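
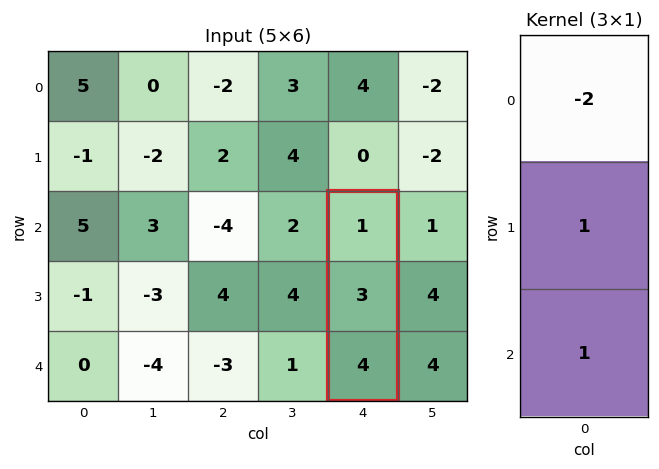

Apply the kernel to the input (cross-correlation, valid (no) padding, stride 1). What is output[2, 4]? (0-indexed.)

5

The receptive field on the input at this output position is [1 / 3 / 4]. Elementwise product with the kernel and sum: 1·-2 + 3·1 + 4·1.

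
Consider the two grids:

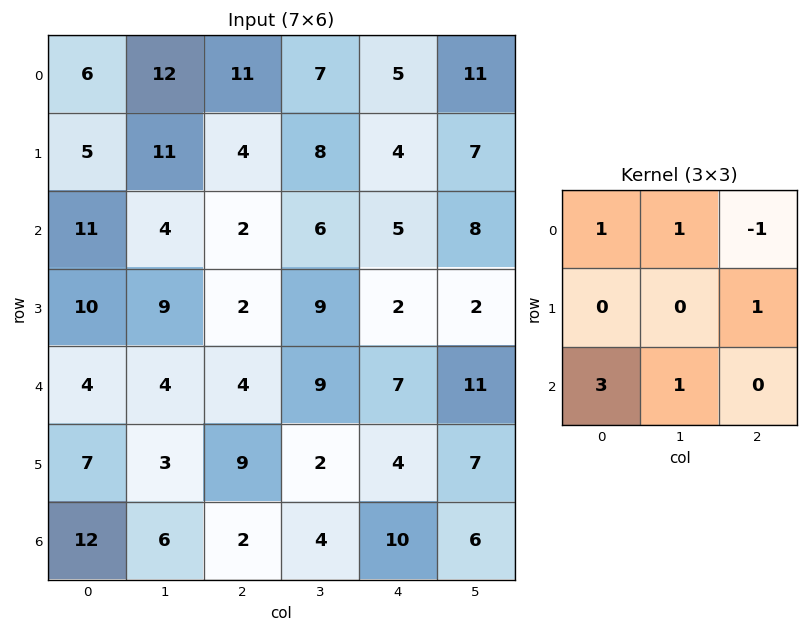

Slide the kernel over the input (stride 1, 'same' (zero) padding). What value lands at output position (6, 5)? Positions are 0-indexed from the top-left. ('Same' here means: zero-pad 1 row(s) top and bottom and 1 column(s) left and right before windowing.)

The receptive field on the zero-padded input at this output position is [4 7 0 / 10 6 0 / 0 0 0]. Elementwise product with the kernel and sum: 4·1 + 7·1 + 0·-1 + 0·1 + 0·3 + 0·1.

11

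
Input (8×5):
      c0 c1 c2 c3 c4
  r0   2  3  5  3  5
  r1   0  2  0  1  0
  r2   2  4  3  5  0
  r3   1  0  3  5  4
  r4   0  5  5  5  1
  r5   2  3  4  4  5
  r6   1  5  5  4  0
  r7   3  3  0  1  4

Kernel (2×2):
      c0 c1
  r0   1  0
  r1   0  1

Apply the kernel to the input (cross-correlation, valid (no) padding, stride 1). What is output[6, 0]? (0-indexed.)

The receptive field on the input at this output position is [1 5 / 3 3]. Elementwise product with the kernel and sum: 1·1 + 3·1.

4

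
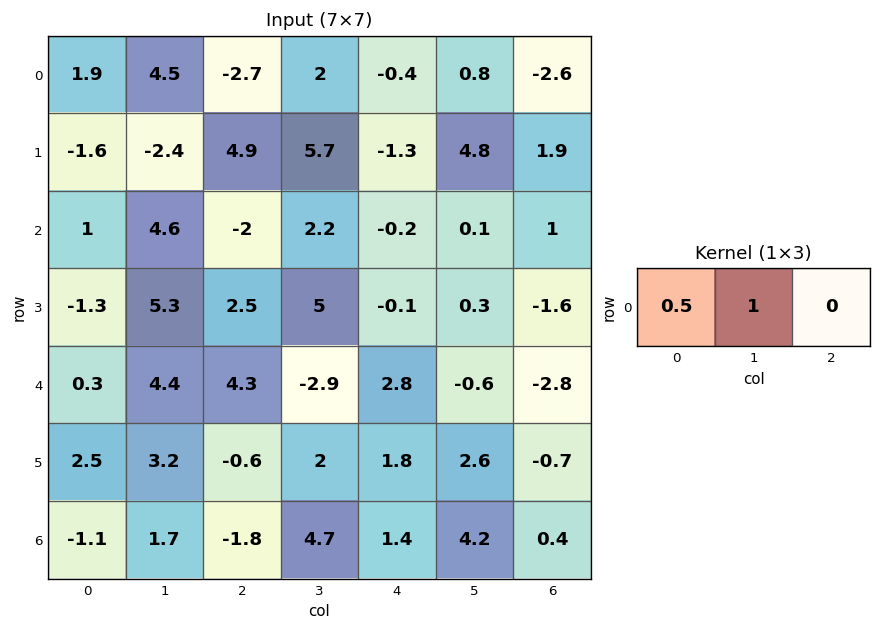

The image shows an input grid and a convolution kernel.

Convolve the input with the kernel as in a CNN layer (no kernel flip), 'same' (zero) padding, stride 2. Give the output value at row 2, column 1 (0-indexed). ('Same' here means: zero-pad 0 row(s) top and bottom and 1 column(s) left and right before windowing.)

6.5

The receptive field on the zero-padded input at this output position is [4.4 4.3 -2.9]. Elementwise product with the kernel and sum: 4.4·0.5 + 4.3·1.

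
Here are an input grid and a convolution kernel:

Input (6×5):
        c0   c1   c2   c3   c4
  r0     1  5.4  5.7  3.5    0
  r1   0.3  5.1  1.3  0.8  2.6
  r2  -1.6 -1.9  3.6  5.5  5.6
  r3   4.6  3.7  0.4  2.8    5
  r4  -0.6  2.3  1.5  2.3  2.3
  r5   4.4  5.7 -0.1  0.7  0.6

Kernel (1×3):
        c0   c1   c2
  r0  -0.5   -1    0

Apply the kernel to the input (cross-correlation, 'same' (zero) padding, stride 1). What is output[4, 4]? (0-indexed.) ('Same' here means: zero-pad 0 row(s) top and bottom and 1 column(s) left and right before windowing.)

The receptive field on the zero-padded input at this output position is [2.3 2.3 0]. Elementwise product with the kernel and sum: 2.3·-0.5 + 2.3·-1.

-3.45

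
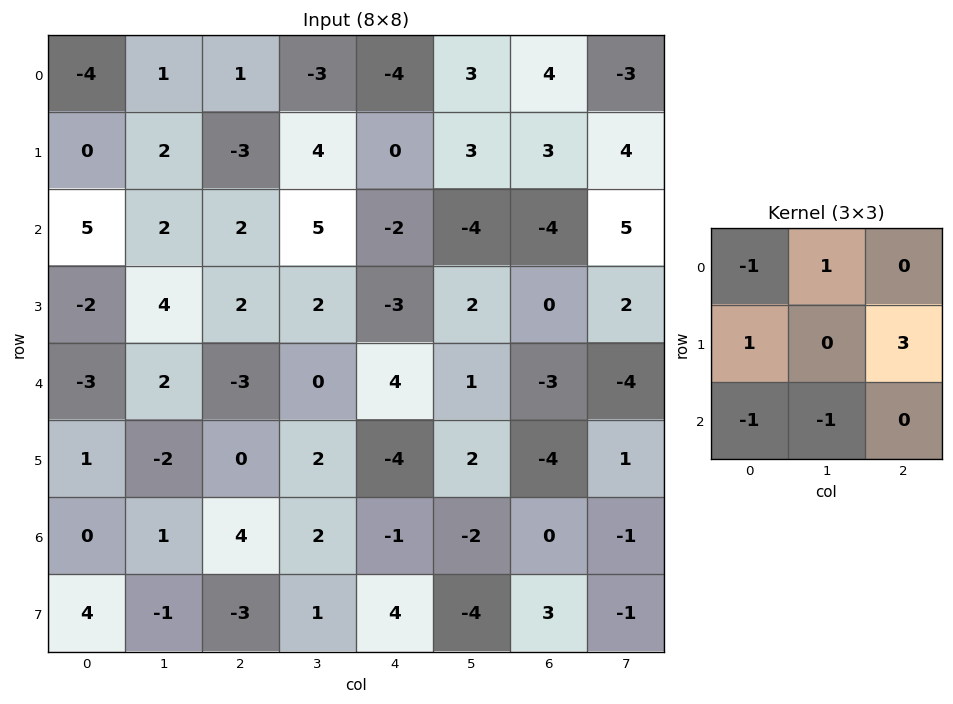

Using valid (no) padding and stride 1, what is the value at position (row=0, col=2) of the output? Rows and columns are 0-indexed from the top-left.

-14

The receptive field on the input at this output position is [1 -3 -4 / -3 4 0 / 2 5 -2]. Elementwise product with the kernel and sum: 1·-1 + -3·1 + -3·1 + 0·3 + 2·-1 + 5·-1.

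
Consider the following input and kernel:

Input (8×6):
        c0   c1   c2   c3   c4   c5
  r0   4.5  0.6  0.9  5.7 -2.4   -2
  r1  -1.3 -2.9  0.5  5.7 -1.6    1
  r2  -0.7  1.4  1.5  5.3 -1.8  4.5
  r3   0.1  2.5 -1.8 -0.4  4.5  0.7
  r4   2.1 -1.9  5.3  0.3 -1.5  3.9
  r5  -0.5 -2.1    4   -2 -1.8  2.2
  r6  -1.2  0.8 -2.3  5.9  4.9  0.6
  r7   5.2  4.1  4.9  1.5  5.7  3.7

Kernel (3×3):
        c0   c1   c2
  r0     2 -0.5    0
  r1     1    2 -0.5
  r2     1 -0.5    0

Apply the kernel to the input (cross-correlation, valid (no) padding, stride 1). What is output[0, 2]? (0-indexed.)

The receptive field on the input at this output position is [0.9 5.7 -2.4 / 0.5 5.7 -1.6 / 1.5 5.3 -1.8]. Elementwise product with the kernel and sum: 0.9·2 + 5.7·-0.5 + 0.5·1 + 5.7·2 + -1.6·-0.5 + 1.5·1 + 5.3·-0.5.

10.5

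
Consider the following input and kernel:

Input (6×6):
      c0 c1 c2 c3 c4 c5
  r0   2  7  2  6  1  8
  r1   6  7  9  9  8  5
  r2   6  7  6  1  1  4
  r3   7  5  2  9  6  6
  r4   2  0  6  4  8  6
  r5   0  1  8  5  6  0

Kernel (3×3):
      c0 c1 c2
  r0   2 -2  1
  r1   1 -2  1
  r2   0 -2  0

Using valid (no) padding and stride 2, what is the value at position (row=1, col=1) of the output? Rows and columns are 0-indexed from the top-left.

-7

The receptive field on the input at this output position is [6 1 1 / 2 9 6 / 6 4 8]. Elementwise product with the kernel and sum: 6·2 + 1·-2 + 1·1 + 2·1 + 9·-2 + 6·1 + 4·-2.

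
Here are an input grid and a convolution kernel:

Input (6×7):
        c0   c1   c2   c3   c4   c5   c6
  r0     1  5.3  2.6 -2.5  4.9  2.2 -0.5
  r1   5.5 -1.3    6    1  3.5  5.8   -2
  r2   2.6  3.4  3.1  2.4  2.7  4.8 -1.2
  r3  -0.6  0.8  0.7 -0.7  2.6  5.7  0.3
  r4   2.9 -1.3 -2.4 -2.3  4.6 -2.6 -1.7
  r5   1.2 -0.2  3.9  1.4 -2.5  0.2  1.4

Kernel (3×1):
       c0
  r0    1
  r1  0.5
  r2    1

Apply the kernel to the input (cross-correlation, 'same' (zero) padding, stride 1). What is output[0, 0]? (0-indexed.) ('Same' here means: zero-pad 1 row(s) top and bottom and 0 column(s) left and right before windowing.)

The receptive field on the zero-padded input at this output position is [0 / 1 / 5.5]. Elementwise product with the kernel and sum: 0·1 + 1·0.5 + 5.5·1.

6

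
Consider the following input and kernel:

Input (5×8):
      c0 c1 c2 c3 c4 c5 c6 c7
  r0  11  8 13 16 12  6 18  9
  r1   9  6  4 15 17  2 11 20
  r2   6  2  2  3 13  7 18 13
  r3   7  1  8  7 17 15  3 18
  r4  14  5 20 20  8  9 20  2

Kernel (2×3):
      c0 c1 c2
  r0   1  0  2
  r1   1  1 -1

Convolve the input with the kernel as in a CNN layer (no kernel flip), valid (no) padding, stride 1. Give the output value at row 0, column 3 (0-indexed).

58

The receptive field on the input at this output position is [16 12 6 / 15 17 2]. Elementwise product with the kernel and sum: 16·1 + 6·2 + 15·1 + 17·1 + 2·-1.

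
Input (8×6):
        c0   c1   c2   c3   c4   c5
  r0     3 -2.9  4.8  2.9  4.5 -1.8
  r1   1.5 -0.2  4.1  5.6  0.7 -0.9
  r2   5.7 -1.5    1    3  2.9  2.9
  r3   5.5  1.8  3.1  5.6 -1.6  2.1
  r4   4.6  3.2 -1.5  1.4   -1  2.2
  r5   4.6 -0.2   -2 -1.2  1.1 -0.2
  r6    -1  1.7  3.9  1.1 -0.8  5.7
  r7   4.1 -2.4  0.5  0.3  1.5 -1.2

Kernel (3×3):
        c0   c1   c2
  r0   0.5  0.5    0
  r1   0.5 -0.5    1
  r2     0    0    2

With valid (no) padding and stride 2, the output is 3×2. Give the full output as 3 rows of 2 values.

Output[0,0]: The receptive field on the input at this output position is [3 -2.9 4.8 / 1.5 -0.2 4.1 / 5.7 -1.5 1]. Elementwise product with the kernel and sum: 3·0.5 + -2.9·0.5 + 1.5·0.5 + -0.2·-0.5 + 4.1·1 + 1·2.

7 9.6
4.05 -2.85
12.1 -0.95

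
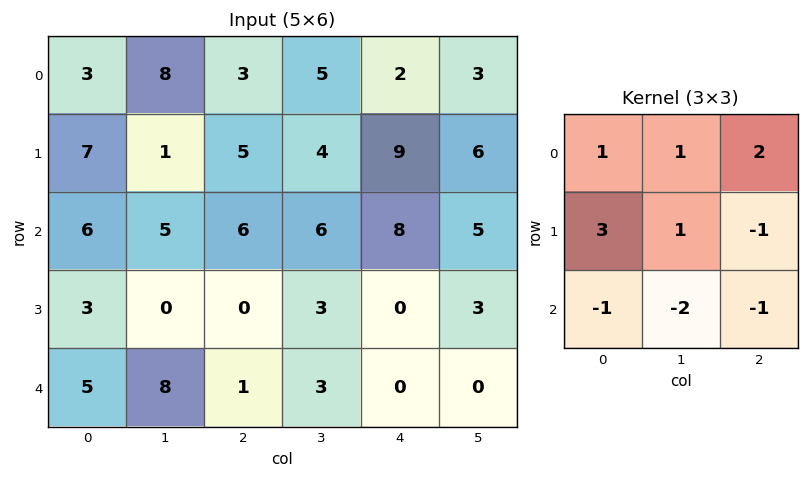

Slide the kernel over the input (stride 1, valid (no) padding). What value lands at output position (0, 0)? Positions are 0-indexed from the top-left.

12

The receptive field on the input at this output position is [3 8 3 / 7 1 5 / 6 5 6]. Elementwise product with the kernel and sum: 3·1 + 8·1 + 3·2 + 7·3 + 1·1 + 5·-1 + 6·-1 + 5·-2 + 6·-1.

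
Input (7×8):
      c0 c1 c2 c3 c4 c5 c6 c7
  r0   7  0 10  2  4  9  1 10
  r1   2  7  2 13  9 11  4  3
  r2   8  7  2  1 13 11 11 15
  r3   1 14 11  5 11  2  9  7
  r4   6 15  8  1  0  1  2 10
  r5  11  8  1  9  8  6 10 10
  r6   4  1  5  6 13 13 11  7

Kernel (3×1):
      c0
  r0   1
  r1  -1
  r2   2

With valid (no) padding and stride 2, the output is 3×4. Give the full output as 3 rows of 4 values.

Output[0,0]: The receptive field on the input at this output position is [7 / 2 / 8]. Elementwise product with the kernel and sum: 7·1 + 2·-1 + 8·2.
Output[0,1]: The receptive field on the input at this output position is [10 / 2 / 2]. Elementwise product with the kernel and sum: 10·1 + 2·-1 + 2·2.

21 12 21 19
19 7 2 6
3 17 18 14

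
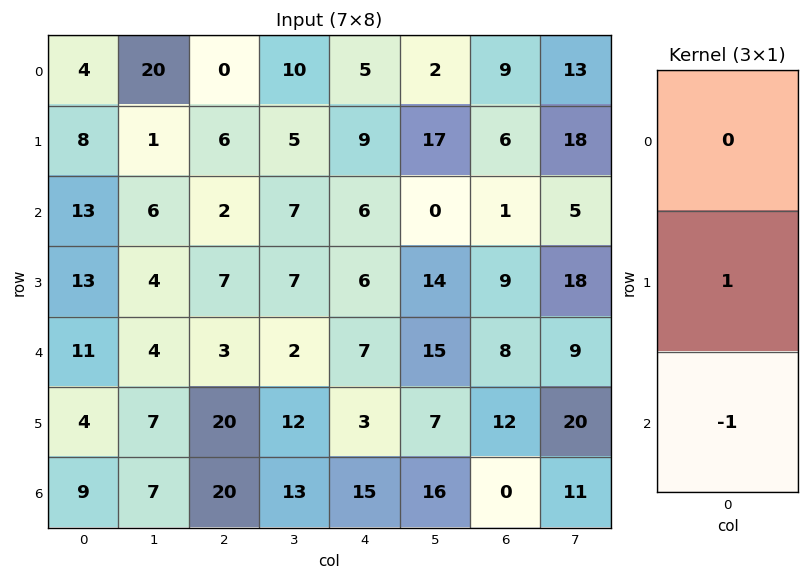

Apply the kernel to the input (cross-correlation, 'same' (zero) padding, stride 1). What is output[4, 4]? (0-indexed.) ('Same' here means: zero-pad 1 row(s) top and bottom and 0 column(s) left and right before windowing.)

4

The receptive field on the zero-padded input at this output position is [6 / 7 / 3]. Elementwise product with the kernel and sum: 7·1 + 3·-1.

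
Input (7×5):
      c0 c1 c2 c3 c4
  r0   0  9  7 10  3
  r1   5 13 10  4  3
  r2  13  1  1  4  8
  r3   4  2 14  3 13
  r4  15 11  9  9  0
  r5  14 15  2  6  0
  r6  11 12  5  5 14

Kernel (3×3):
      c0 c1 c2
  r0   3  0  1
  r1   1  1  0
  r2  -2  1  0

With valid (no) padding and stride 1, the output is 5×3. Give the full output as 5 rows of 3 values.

0 59 40
33 55 13
27 10 19
39 1 75
73 40 30

Output[0,0]: The receptive field on the input at this output position is [0 9 7 / 5 13 10 / 13 1 1]. Elementwise product with the kernel and sum: 0·3 + 7·1 + 5·1 + 13·1 + 13·-2 + 1·1.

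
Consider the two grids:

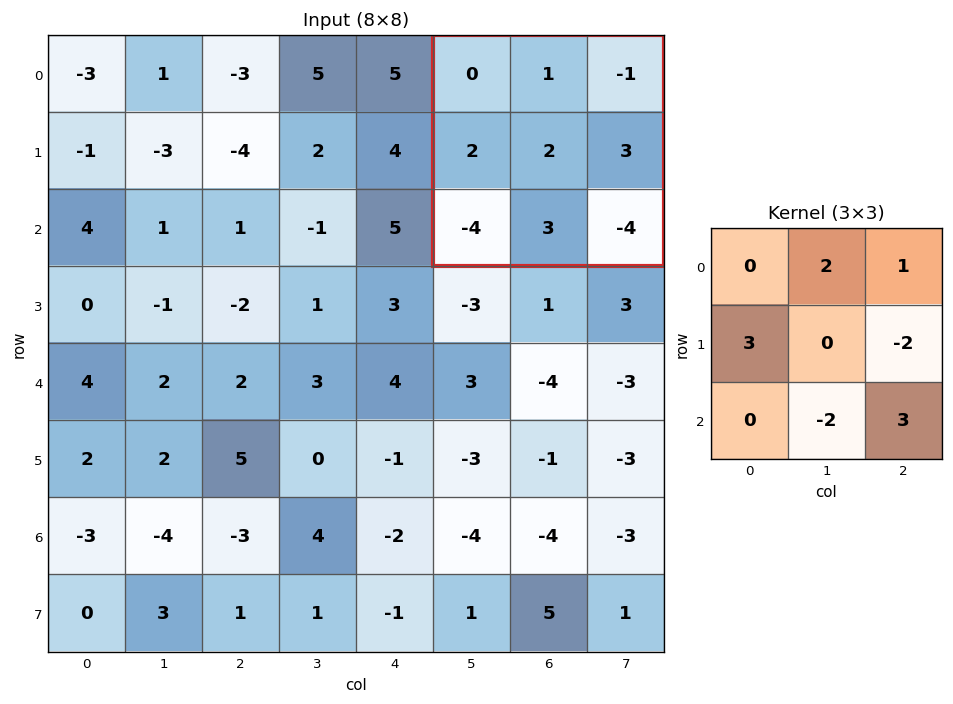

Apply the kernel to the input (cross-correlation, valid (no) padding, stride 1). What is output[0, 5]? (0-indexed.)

The receptive field on the input at this output position is [0 1 -1 / 2 2 3 / -4 3 -4]. Elementwise product with the kernel and sum: 1·2 + -1·1 + 2·3 + 3·-2 + 3·-2 + -4·3.

-17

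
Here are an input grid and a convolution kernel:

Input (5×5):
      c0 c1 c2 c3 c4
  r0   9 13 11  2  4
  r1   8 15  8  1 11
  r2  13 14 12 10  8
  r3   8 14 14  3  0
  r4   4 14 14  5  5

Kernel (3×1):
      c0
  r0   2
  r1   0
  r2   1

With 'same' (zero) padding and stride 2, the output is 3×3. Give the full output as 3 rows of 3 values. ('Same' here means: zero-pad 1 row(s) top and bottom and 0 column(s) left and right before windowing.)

8 8 11
24 30 22
16 28 0

Output[0,0]: The receptive field on the zero-padded input at this output position is [0 / 9 / 8]. Elementwise product with the kernel and sum: 0·2 + 8·1.
Output[0,1]: The receptive field on the zero-padded input at this output position is [0 / 11 / 8]. Elementwise product with the kernel and sum: 0·2 + 8·1.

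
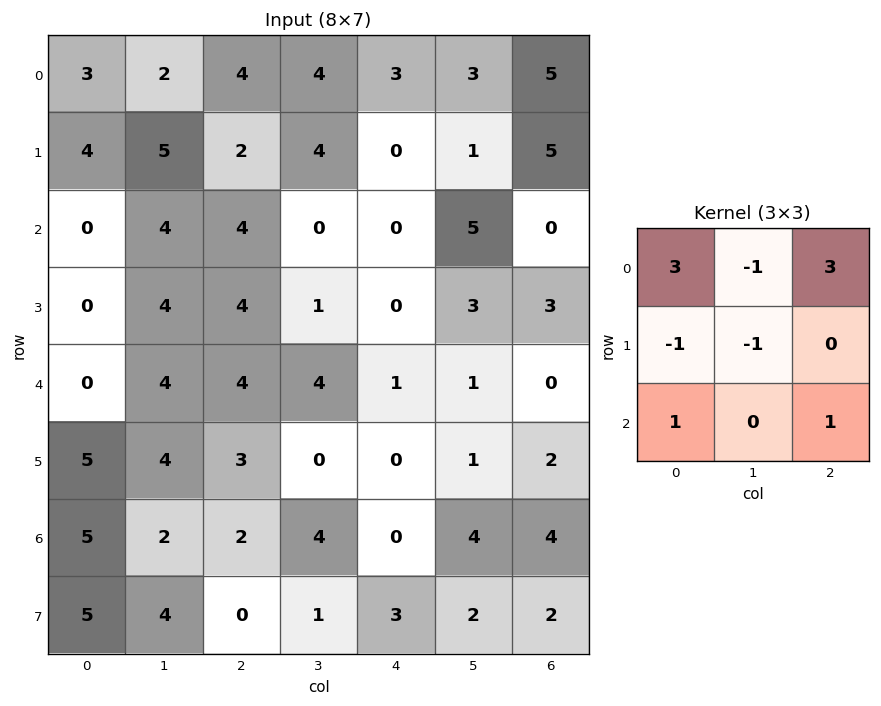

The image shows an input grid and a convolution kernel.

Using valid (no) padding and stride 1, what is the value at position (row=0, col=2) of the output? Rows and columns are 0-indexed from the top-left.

The receptive field on the input at this output position is [4 4 3 / 2 4 0 / 4 0 0]. Elementwise product with the kernel and sum: 4·3 + 4·-1 + 3·3 + 2·-1 + 4·-1 + 4·1 + 0·1.

15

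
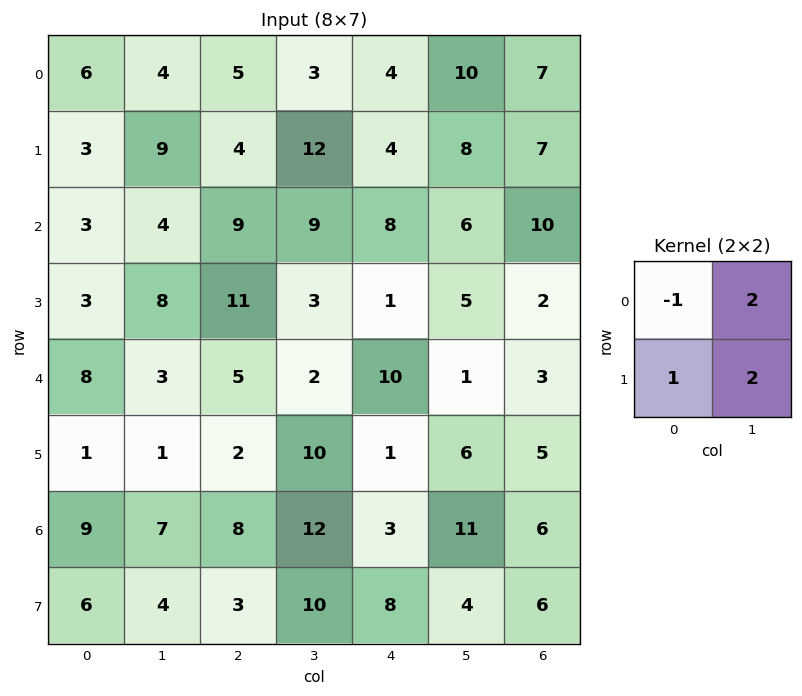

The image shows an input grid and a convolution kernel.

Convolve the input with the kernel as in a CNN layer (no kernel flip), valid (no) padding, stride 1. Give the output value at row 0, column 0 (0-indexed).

The receptive field on the input at this output position is [6 4 / 3 9]. Elementwise product with the kernel and sum: 6·-1 + 4·2 + 3·1 + 9·2.

23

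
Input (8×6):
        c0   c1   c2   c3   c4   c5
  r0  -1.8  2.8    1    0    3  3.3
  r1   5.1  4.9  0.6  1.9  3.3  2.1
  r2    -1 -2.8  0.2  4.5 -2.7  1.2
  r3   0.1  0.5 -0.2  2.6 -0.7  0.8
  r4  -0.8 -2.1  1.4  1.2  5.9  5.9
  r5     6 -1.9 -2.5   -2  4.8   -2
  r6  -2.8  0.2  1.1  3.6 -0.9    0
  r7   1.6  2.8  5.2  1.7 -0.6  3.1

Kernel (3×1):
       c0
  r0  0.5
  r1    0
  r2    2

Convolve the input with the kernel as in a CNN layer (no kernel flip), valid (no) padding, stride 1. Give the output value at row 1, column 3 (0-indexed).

The receptive field on the input at this output position is [1.9 / 4.5 / 2.6]. Elementwise product with the kernel and sum: 1.9·0.5 + 2.6·2.

6.15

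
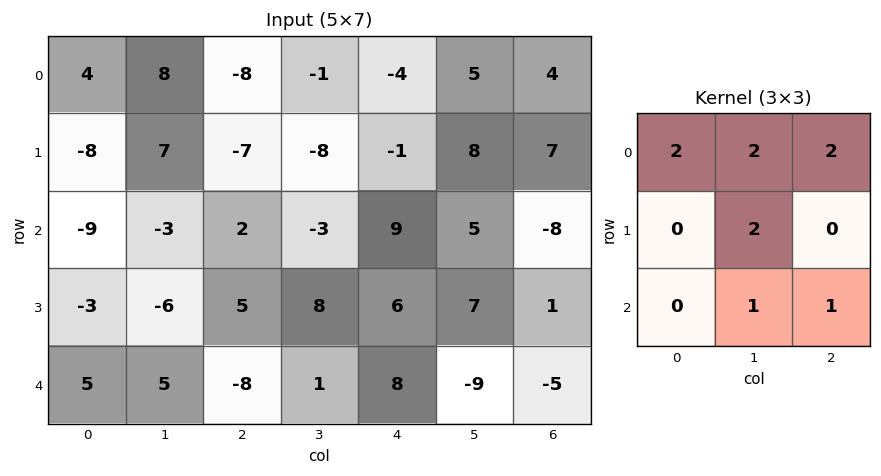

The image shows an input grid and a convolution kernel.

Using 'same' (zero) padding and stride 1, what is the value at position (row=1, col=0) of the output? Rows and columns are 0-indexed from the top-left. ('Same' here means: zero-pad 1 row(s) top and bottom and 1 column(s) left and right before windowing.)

The receptive field on the zero-padded input at this output position is [0 4 8 / 0 -8 7 / 0 -9 -3]. Elementwise product with the kernel and sum: 0·2 + 4·2 + 8·2 + -8·2 + -9·1 + -3·1.

-4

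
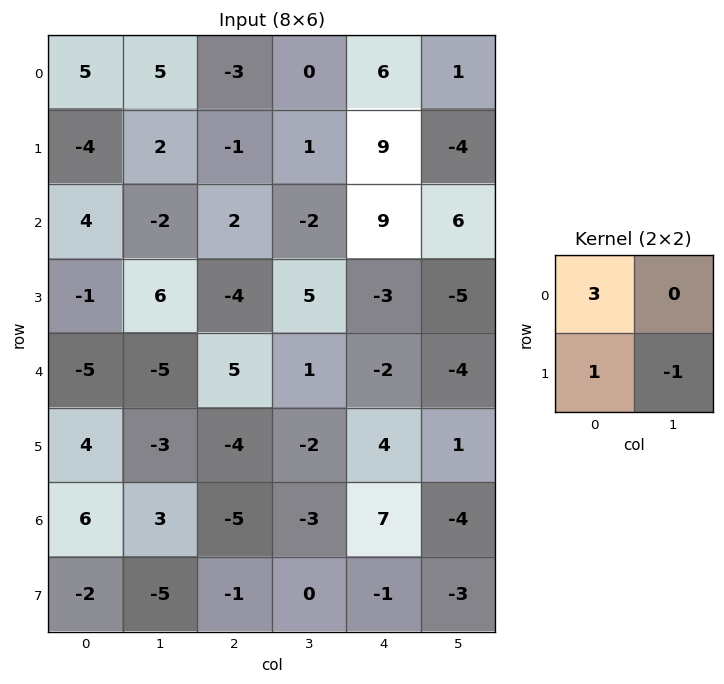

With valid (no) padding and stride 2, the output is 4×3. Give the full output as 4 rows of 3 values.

Output[0,0]: The receptive field on the input at this output position is [5 5 / -4 2]. Elementwise product with the kernel and sum: 5·3 + -4·1 + 2·-1.
Output[0,1]: The receptive field on the input at this output position is [-3 0 / -1 1]. Elementwise product with the kernel and sum: -3·3 + -1·1 + 1·-1.

9 -11 31
5 -3 29
-8 13 -3
21 -16 23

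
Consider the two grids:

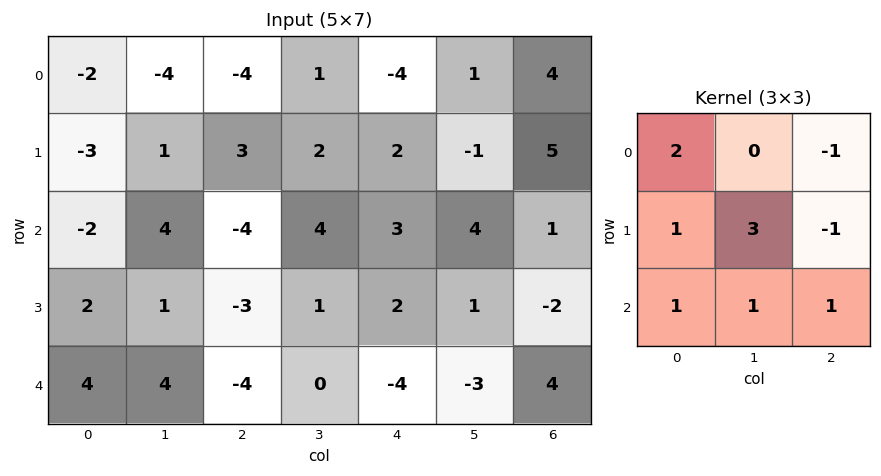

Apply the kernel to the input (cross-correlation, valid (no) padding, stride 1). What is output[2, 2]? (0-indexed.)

-21

The receptive field on the input at this output position is [-4 4 3 / -3 1 2 / -4 0 -4]. Elementwise product with the kernel and sum: -4·2 + 3·-1 + -3·1 + 1·3 + 2·-1 + -4·1 + 0·1 + -4·1.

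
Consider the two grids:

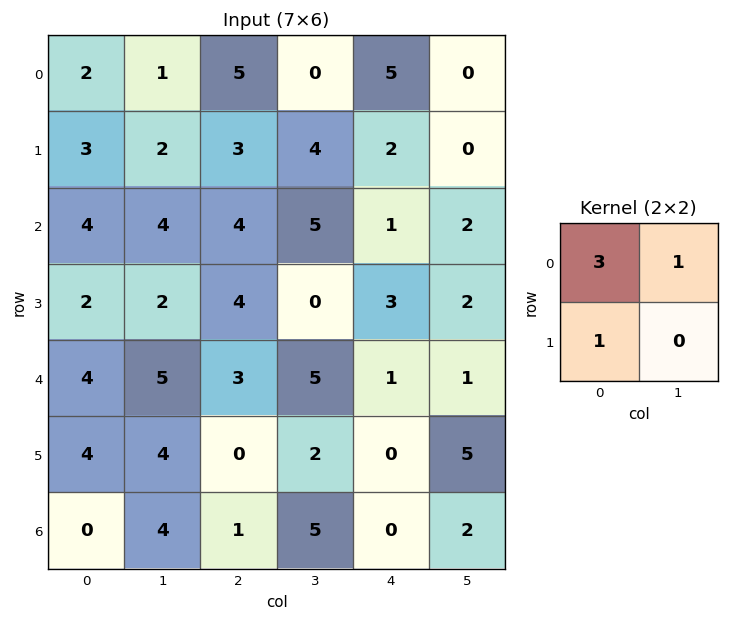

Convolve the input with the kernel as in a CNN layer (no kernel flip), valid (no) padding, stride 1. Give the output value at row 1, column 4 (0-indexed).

The receptive field on the input at this output position is [2 0 / 1 2]. Elementwise product with the kernel and sum: 2·3 + 0·1 + 1·1.

7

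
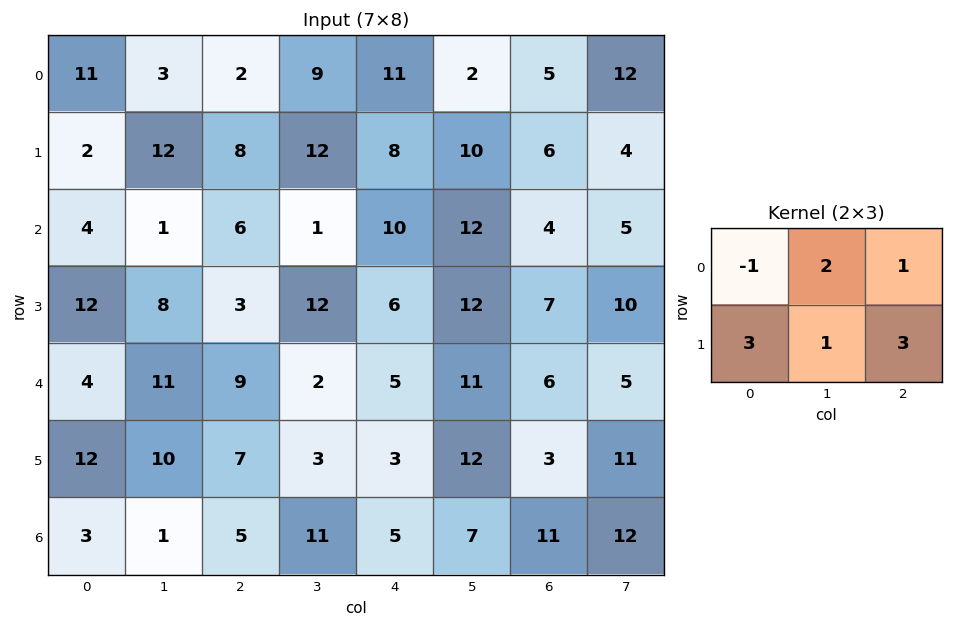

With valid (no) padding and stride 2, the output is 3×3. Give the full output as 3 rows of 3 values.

39 87 50
57 45 69
94 33 53

Output[0,0]: The receptive field on the input at this output position is [11 3 2 / 2 12 8]. Elementwise product with the kernel and sum: 11·-1 + 3·2 + 2·1 + 2·3 + 12·1 + 8·3.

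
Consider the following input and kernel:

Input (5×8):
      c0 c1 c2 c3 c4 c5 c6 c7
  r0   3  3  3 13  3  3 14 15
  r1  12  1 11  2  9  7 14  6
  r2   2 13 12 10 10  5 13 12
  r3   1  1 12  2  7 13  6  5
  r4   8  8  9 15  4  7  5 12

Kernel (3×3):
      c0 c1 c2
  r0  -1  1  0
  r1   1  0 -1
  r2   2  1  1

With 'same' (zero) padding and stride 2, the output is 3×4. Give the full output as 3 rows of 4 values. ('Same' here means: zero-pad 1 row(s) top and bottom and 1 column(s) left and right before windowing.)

Output[0,0]: The receptive field on the zero-padded input at this output position is [0 0 0 / 0 3 3 / 0 12 1]. Elementwise product with the kernel and sum: 0·-1 + 0·1 + 0·1 + 3·-1 + 0·2 + 12·1 + 1·1.

10 5 30 22
1 29 36 37
-7 4 13 -12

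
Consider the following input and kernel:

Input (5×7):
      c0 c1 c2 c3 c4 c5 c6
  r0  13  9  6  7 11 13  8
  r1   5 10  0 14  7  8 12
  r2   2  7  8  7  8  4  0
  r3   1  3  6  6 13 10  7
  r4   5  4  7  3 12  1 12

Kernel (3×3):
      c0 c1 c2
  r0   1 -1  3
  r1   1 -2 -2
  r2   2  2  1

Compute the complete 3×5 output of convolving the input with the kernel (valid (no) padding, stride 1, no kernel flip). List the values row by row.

Output[0,0]: The receptive field on the input at this output position is [13 9 6 / 5 10 0 / 2 7 8]. Elementwise product with the kernel and sum: 13·1 + 9·-1 + 6·3 + 5·1 + 10·-2 + 0·-2 + 2·2 + 7·2 + 8·1.
Output[0,1]: The receptive field on the input at this output position is [9 6 7 / 10 0 14 / 7 8 7]. Elementwise product with the kernel and sum: 9·1 + 6·-1 + 7·3 + 10·1 + 0·-2 + 14·-2 + 7·2 + 8·2 + 7·1.

33 43 28 53 13
-19 53 22 62 88
27 24 25 2 21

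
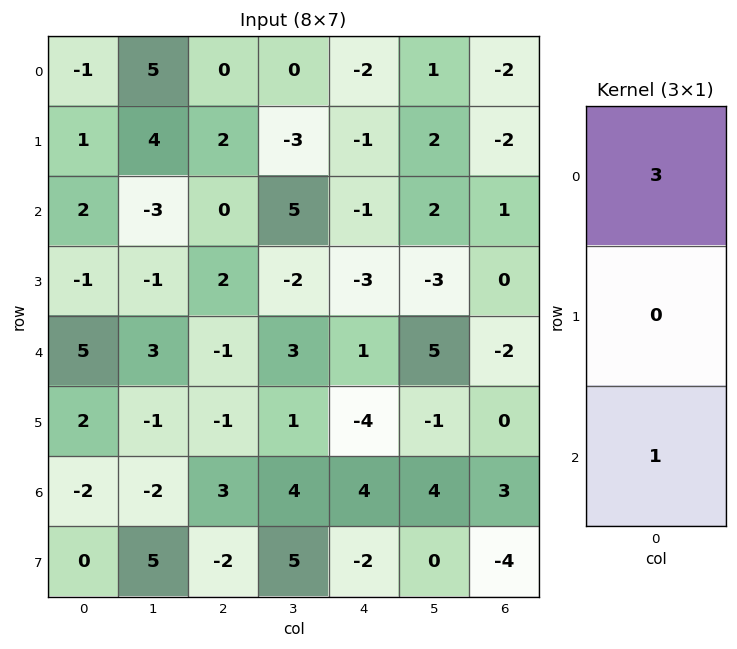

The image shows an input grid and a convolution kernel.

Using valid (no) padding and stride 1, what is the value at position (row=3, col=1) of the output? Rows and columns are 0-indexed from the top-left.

The receptive field on the input at this output position is [-1 / 3 / -1]. Elementwise product with the kernel and sum: -1·3 + -1·1.

-4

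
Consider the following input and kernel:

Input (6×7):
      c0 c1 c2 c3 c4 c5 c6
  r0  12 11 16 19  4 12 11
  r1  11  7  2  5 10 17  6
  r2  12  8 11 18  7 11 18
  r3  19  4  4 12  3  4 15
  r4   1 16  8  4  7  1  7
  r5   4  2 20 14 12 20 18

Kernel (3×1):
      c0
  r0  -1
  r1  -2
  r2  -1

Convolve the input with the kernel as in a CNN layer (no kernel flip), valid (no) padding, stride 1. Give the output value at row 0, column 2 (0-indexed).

The receptive field on the input at this output position is [16 / 2 / 11]. Elementwise product with the kernel and sum: 16·-1 + 2·-2 + 11·-1.

-31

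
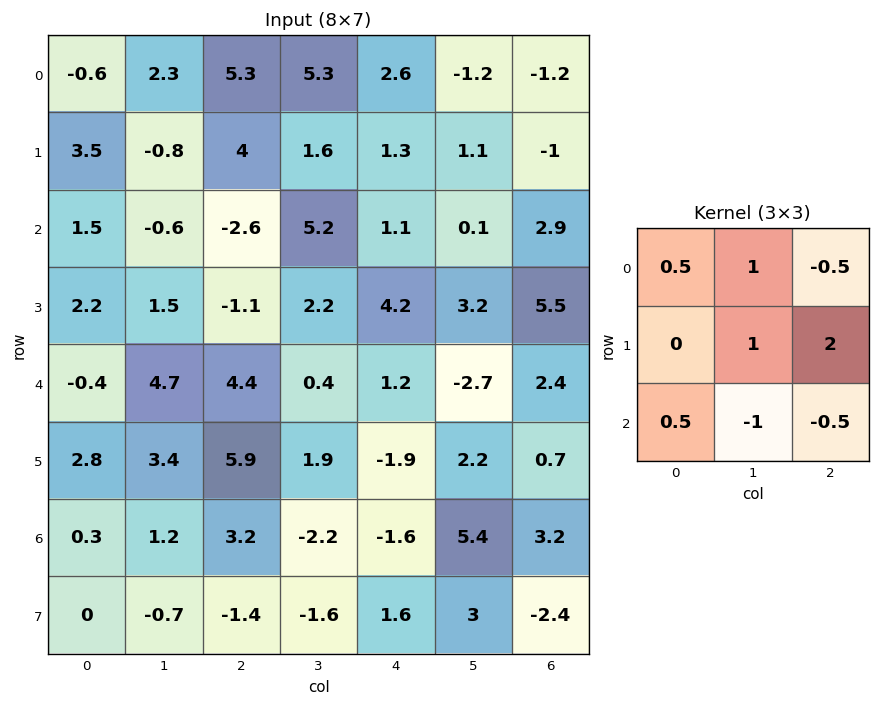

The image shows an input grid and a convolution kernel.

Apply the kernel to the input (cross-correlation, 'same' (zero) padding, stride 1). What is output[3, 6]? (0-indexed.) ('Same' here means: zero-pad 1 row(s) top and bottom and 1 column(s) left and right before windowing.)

4.7

The receptive field on the zero-padded input at this output position is [0.1 2.9 0 / 3.2 5.5 0 / -2.7 2.4 0]. Elementwise product with the kernel and sum: 0.1·0.5 + 2.9·1 + 0·-0.5 + 5.5·1 + 0·2 + -2.7·0.5 + 2.4·-1 + 0·-0.5.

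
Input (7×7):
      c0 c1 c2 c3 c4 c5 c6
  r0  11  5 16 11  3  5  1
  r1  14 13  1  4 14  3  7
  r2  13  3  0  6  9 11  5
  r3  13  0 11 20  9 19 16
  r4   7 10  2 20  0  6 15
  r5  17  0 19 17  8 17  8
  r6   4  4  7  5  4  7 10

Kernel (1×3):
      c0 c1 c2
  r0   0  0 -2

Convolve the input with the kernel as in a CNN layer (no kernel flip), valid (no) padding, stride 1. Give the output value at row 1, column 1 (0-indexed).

-8

The receptive field on the input at this output position is [13 1 4]. Elementwise product with the kernel and sum: 4·-2.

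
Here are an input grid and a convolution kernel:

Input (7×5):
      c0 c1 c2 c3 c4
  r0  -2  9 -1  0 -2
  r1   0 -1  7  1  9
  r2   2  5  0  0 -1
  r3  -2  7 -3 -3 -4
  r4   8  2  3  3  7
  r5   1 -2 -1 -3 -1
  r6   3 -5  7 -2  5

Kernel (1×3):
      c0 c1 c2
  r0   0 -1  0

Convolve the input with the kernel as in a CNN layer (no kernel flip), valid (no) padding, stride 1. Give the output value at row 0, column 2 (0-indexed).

The receptive field on the input at this output position is [-1 0 -2]. Elementwise product with the kernel and sum: 0·-1.

0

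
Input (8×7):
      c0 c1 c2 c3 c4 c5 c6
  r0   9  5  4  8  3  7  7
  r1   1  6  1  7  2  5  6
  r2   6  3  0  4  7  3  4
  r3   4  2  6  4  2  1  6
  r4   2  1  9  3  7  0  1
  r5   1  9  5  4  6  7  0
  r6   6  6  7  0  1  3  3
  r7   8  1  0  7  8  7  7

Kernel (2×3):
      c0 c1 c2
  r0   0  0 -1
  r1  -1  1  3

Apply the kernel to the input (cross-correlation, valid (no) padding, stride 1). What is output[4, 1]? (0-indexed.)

The receptive field on the input at this output position is [1 9 3 / 9 5 4]. Elementwise product with the kernel and sum: 3·-1 + 9·-1 + 5·1 + 4·3.

5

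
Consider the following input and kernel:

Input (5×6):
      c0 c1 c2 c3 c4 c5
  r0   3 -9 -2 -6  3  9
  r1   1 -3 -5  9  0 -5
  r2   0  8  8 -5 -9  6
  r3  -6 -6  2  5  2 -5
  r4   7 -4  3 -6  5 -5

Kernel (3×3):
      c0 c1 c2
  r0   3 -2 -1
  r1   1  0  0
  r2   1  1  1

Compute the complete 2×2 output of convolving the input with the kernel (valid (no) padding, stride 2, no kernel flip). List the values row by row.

46 -8
-24 47

Output[0,0]: The receptive field on the input at this output position is [3 -9 -2 / 1 -3 -5 / 0 8 8]. Elementwise product with the kernel and sum: 3·3 + -9·-2 + -2·-1 + 1·1 + 0·1 + 8·1 + 8·1.
Output[0,1]: The receptive field on the input at this output position is [-2 -6 3 / -5 9 0 / 8 -5 -9]. Elementwise product with the kernel and sum: -2·3 + -6·-2 + 3·-1 + -5·1 + 8·1 + -5·1 + -9·1.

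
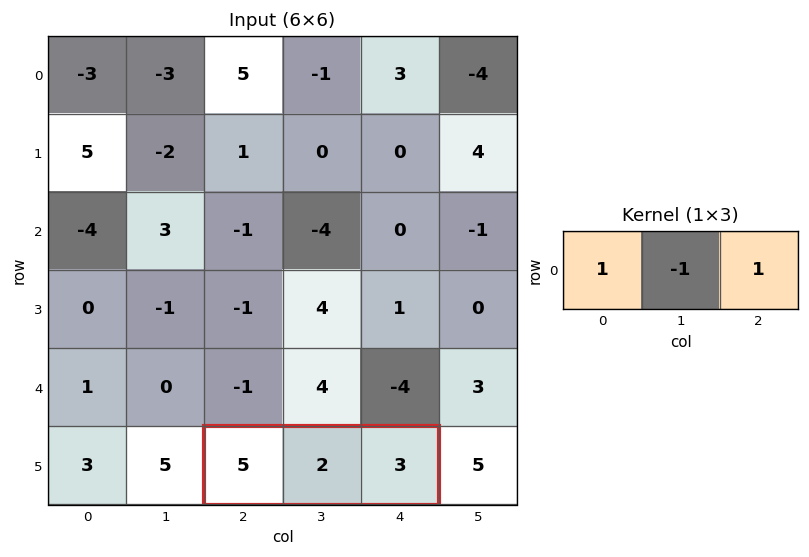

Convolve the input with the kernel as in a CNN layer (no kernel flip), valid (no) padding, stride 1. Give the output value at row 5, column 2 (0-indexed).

6

The receptive field on the input at this output position is [5 2 3]. Elementwise product with the kernel and sum: 5·1 + 2·-1 + 3·1.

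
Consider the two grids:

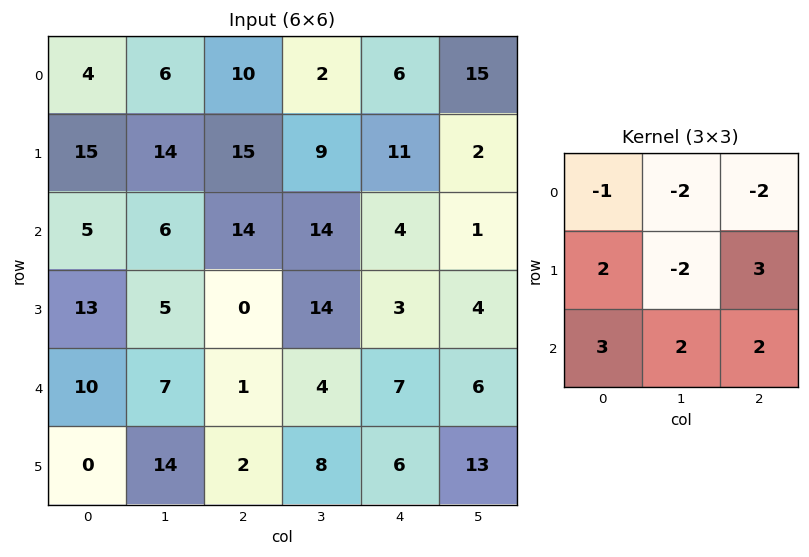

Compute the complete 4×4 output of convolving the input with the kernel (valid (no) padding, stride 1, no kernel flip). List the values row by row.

Output[0,0]: The receptive field on the input at this output position is [4 6 10 / 15 14 15 / 5 6 14]. Elementwise product with the kernel and sum: 4·-1 + 6·-2 + 10·-2 + 15·2 + 14·-2 + 15·3 + 5·3 + 6·2 + 14·2.
Output[0,1]: The receptive field on the input at this output position is [6 10 2 / 14 15 9 / 6 14 14]. Elementwise product with the kernel and sum: 6·-1 + 10·-2 + 2·-2 + 14·2 + 15·-2 + 9·3 + 6·3 + 14·2 + 14·2.

66 69 97 10
16 7 -9 44
17 21 -44 48
18 53 15 46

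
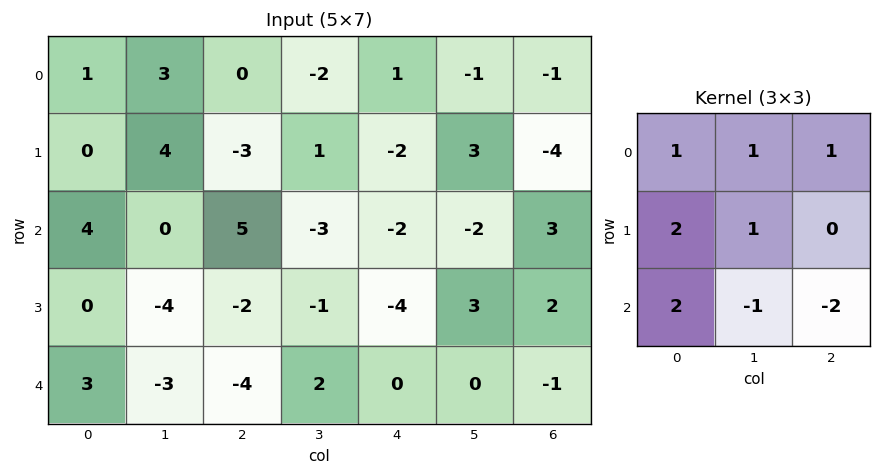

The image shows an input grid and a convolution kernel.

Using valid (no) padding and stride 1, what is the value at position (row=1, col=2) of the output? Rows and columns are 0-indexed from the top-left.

8

The receptive field on the input at this output position is [-3 1 -2 / 5 -3 -2 / -2 -1 -4]. Elementwise product with the kernel and sum: -3·1 + 1·1 + -2·1 + 5·2 + -3·1 + -2·2 + -1·-1 + -4·-2.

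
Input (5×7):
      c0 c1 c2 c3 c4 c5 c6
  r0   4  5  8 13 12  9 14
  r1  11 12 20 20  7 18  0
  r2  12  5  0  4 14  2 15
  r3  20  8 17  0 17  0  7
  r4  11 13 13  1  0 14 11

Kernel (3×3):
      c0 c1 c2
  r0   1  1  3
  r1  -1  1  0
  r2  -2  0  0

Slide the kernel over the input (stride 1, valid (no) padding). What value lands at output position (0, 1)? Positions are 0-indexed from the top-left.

50

The receptive field on the input at this output position is [5 8 13 / 12 20 20 / 5 0 4]. Elementwise product with the kernel and sum: 5·1 + 8·1 + 13·3 + 12·-1 + 20·1 + 5·-2.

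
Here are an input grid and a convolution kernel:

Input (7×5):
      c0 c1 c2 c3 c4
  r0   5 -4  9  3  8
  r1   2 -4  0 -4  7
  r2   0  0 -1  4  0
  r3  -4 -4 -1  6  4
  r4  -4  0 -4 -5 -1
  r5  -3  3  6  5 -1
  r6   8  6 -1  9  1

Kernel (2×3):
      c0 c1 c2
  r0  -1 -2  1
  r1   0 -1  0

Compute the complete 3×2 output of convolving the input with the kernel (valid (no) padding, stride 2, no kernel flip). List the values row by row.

16 -3
3 -13
-3 8

Output[0,0]: The receptive field on the input at this output position is [5 -4 9 / 2 -4 0]. Elementwise product with the kernel and sum: 5·-1 + -4·-2 + 9·1 + -4·-1.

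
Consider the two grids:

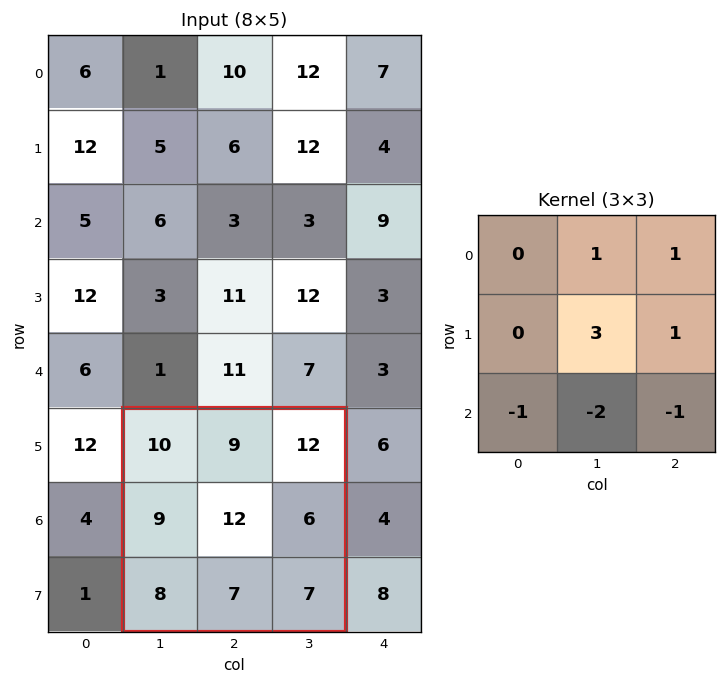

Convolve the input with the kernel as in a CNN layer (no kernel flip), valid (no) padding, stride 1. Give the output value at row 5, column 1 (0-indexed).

34

The receptive field on the input at this output position is [10 9 12 / 9 12 6 / 8 7 7]. Elementwise product with the kernel and sum: 9·1 + 12·1 + 12·3 + 6·1 + 8·-1 + 7·-2 + 7·-1.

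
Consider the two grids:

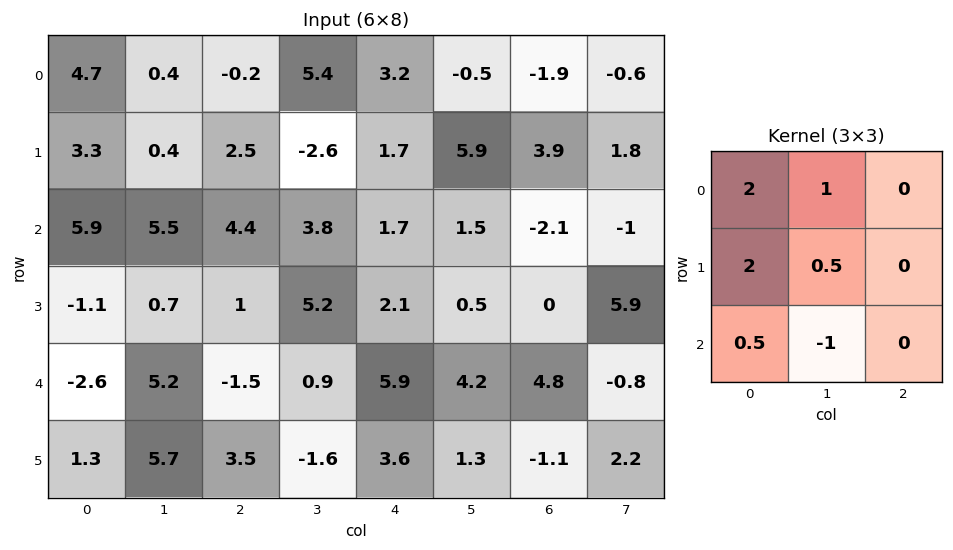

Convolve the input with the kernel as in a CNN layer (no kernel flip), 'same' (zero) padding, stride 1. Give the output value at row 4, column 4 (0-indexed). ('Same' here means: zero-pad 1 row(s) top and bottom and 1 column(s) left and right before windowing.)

The receptive field on the zero-padded input at this output position is [5.2 2.1 0.5 / 0.9 5.9 4.2 / -1.6 3.6 1.3]. Elementwise product with the kernel and sum: 5.2·2 + 2.1·1 + 0.9·2 + 5.9·0.5 + -1.6·0.5 + 3.6·-1.

12.85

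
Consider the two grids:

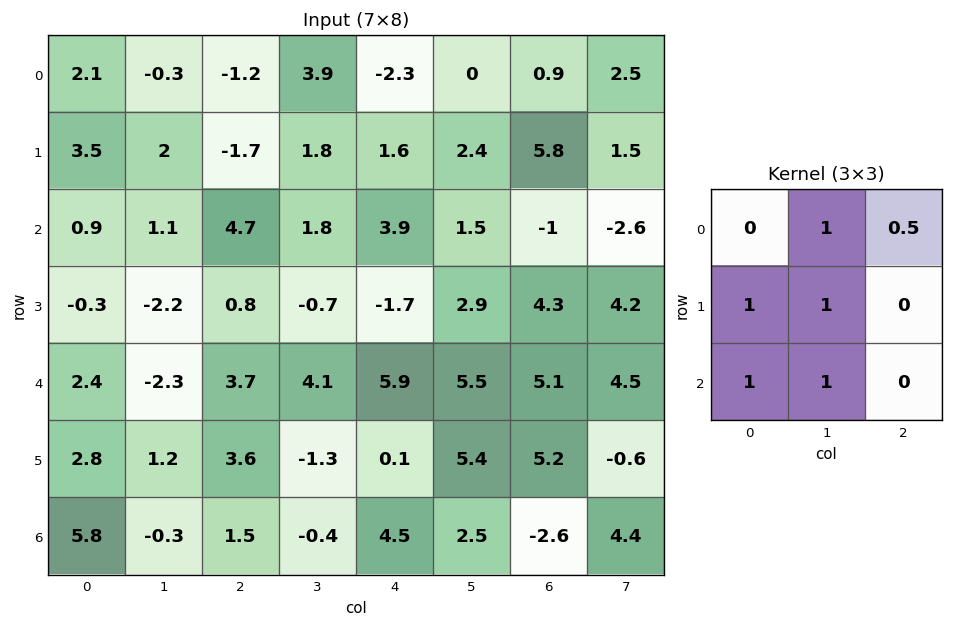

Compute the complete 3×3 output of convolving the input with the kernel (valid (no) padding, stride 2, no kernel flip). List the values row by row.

Output[0,0]: The receptive field on the input at this output position is [2.1 -0.3 -1.2 / 3.5 2 -1.7 / 0.9 1.1 4.7]. Elementwise product with the kernel and sum: -0.3·1 + -1.2·0.5 + 3.5·1 + 2·1 + 0.9·1 + 1.1·1.

6.6 9.35 9.85
1.05 11.65 13.6
9.05 10.45 20.55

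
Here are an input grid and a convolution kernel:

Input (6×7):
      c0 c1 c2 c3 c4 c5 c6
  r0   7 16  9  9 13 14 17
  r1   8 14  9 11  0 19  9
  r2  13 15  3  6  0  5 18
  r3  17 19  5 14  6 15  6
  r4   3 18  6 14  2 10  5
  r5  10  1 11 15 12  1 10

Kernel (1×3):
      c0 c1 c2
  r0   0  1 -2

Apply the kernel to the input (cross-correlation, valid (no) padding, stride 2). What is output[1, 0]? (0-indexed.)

The receptive field on the input at this output position is [13 15 3]. Elementwise product with the kernel and sum: 15·1 + 3·-2.

9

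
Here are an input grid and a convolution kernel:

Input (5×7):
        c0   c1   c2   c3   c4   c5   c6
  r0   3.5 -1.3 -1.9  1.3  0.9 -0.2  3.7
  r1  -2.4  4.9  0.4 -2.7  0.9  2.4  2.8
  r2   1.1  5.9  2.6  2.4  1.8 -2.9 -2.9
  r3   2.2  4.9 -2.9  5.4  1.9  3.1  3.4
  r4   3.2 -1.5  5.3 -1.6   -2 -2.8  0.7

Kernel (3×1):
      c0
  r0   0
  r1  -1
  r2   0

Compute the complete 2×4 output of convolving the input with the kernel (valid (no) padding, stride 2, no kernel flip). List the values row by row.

Output[0,0]: The receptive field on the input at this output position is [3.5 / -2.4 / 1.1]. Elementwise product with the kernel and sum: -2.4·-1.

2.4 -0.4 -0.9 -2.8
-2.2 2.9 -1.9 -3.4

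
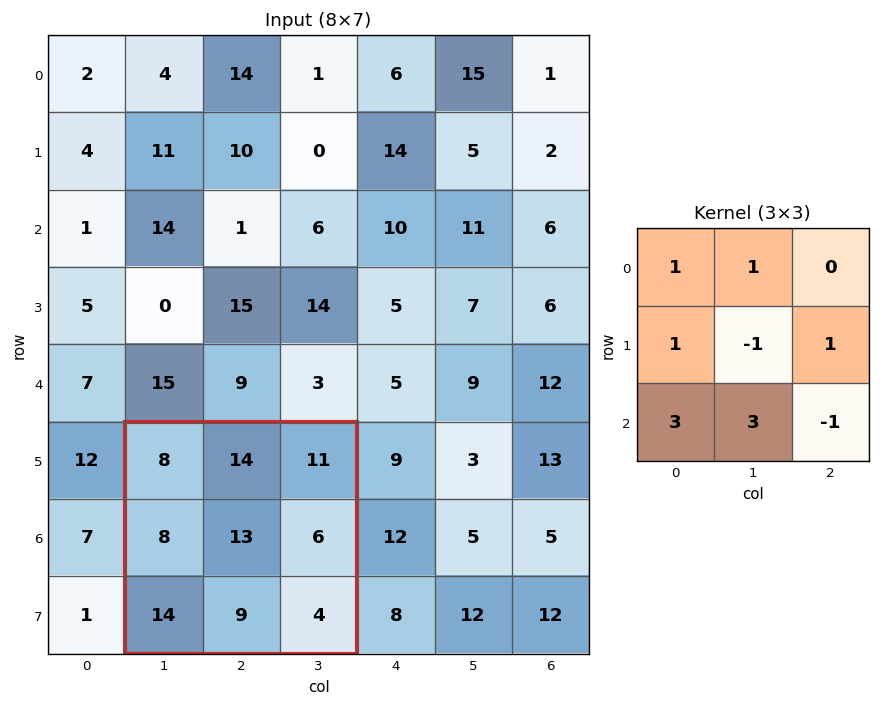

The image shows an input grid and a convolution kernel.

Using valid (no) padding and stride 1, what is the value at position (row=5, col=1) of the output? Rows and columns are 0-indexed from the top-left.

The receptive field on the input at this output position is [8 14 11 / 8 13 6 / 14 9 4]. Elementwise product with the kernel and sum: 8·1 + 14·1 + 8·1 + 13·-1 + 6·1 + 14·3 + 9·3 + 4·-1.

88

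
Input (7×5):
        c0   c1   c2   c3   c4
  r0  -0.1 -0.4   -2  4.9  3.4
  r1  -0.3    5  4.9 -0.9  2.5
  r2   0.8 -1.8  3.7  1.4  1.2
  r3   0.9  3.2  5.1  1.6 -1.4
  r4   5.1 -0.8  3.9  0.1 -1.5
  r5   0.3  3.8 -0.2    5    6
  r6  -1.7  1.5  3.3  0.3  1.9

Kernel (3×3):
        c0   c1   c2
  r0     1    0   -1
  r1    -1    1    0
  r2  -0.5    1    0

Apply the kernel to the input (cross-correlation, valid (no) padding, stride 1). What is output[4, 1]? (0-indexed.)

-2.35

The receptive field on the input at this output position is [-0.8 3.9 0.1 / 3.8 -0.2 5 / 1.5 3.3 0.3]. Elementwise product with the kernel and sum: -0.8·1 + 0.1·-1 + 3.8·-1 + -0.2·1 + 1.5·-0.5 + 3.3·1.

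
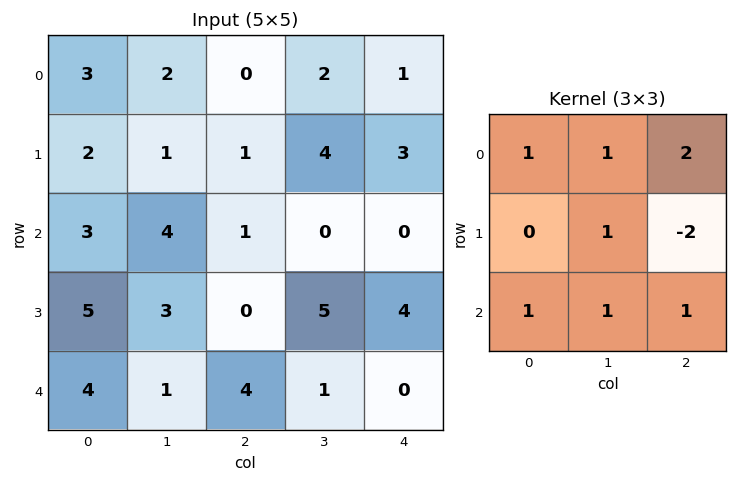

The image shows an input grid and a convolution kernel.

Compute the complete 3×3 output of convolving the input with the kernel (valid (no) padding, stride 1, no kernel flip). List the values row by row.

Output[0,0]: The receptive field on the input at this output position is [3 2 0 / 2 1 1 / 3 4 1]. Elementwise product with the kernel and sum: 3·1 + 2·1 + 0·2 + 1·1 + 1·-2 + 3·1 + 4·1 + 1·1.
Output[0,1]: The receptive field on the input at this output position is [2 0 2 / 1 1 4 / 4 1 0]. Elementwise product with the kernel and sum: 2·1 + 0·1 + 2·2 + 1·1 + 4·-2 + 4·1 + 1·1 + 0·1.

12 4 3
15 19 20
21 1 3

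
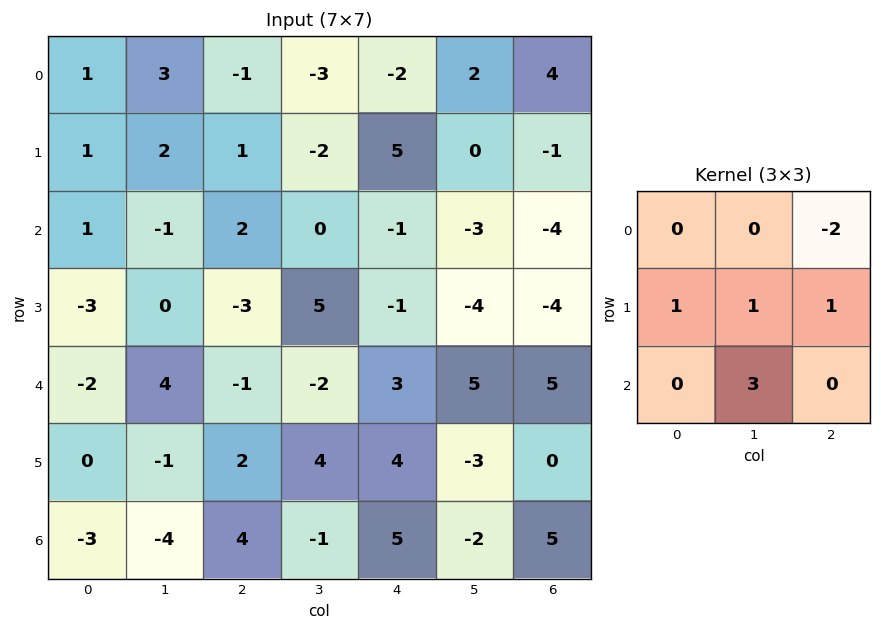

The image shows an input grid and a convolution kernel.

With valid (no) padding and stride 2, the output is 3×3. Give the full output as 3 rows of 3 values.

3 8 -13
2 -3 14
-9 1 -15

Output[0,0]: The receptive field on the input at this output position is [1 3 -1 / 1 2 1 / 1 -1 2]. Elementwise product with the kernel and sum: -1·-2 + 1·1 + 2·1 + 1·1 + -1·3.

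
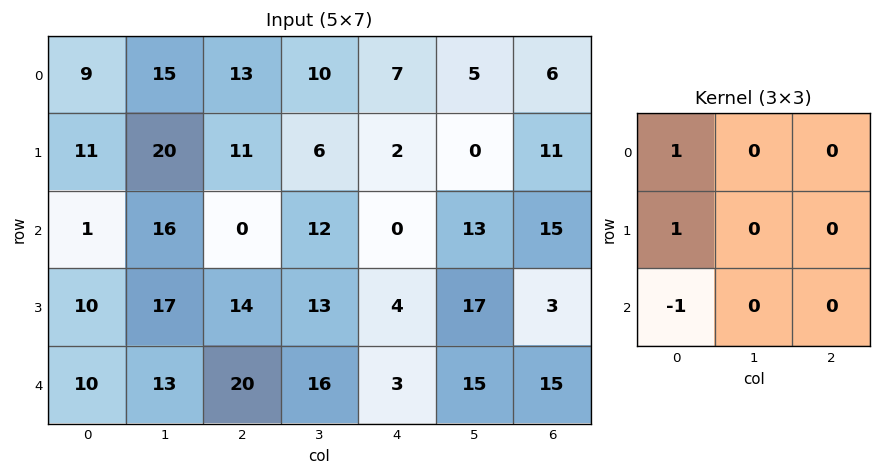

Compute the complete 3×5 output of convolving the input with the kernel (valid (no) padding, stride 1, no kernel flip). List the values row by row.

Output[0,0]: The receptive field on the input at this output position is [9 15 13 / 11 20 11 / 1 16 0]. Elementwise product with the kernel and sum: 9·1 + 11·1 + 1·-1.
Output[0,1]: The receptive field on the input at this output position is [15 13 10 / 20 11 6 / 16 0 12]. Elementwise product with the kernel and sum: 15·1 + 20·1 + 16·-1.

19 19 24 4 9
2 19 -3 5 -2
1 20 -6 9 1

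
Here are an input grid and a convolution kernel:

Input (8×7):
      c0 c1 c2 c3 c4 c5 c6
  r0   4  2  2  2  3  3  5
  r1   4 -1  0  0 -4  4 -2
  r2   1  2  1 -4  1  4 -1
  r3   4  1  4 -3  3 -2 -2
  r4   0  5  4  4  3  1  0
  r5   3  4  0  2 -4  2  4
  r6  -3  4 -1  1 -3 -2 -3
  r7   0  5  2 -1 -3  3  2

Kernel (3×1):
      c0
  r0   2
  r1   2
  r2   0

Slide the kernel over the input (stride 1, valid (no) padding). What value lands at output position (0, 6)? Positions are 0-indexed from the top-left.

6

The receptive field on the input at this output position is [5 / -2 / -1]. Elementwise product with the kernel and sum: 5·2 + -2·2.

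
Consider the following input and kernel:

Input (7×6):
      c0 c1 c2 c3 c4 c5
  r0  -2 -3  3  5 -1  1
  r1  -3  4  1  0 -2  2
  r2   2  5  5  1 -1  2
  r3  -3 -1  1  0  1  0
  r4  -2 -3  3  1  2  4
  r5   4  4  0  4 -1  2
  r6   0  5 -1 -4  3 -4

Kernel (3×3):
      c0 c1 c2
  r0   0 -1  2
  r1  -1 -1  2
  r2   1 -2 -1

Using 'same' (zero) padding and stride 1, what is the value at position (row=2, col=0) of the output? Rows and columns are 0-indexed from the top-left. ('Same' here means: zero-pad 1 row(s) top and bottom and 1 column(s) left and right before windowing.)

The receptive field on the zero-padded input at this output position is [0 -3 4 / 0 2 5 / 0 -3 -1]. Elementwise product with the kernel and sum: -3·-1 + 4·2 + 0·-1 + 2·-1 + 5·2 + 0·1 + -3·-2 + -1·-1.

26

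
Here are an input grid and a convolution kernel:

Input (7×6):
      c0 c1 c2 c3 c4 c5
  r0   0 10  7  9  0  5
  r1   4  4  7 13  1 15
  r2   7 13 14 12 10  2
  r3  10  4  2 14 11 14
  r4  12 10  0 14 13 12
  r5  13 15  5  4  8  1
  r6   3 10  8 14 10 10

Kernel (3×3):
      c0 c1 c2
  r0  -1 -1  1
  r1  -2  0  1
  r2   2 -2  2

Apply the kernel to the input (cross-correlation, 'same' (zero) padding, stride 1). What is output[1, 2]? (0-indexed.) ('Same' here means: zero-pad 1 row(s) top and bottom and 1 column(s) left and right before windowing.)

19

The receptive field on the zero-padded input at this output position is [10 7 9 / 4 7 13 / 13 14 12]. Elementwise product with the kernel and sum: 10·-1 + 7·-1 + 9·1 + 4·-2 + 13·1 + 13·2 + 14·-2 + 12·2.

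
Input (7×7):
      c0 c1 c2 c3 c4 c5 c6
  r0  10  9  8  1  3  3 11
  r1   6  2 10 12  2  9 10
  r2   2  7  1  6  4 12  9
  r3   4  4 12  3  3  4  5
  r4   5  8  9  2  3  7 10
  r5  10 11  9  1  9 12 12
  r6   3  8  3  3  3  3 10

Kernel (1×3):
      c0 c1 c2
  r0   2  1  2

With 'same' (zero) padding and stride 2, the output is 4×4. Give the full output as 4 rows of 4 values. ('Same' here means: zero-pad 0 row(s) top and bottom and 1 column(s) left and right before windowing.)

Output[0,0]: The receptive field on the zero-padded input at this output position is [0 10 9]. Elementwise product with the kernel and sum: 0·2 + 10·1 + 9·2.

28 28 11 17
16 27 40 33
21 29 21 24
19 25 15 16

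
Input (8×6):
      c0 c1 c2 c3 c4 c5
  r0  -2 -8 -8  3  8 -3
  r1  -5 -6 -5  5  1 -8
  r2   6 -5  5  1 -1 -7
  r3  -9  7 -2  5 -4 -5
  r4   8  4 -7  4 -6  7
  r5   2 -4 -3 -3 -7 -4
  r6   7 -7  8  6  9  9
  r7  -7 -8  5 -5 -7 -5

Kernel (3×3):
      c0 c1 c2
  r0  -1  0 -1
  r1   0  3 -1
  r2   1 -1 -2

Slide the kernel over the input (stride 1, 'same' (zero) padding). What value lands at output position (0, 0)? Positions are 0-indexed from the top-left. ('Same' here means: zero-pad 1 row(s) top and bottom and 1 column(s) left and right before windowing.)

19

The receptive field on the zero-padded input at this output position is [0 0 0 / 0 -2 -8 / 0 -5 -6]. Elementwise product with the kernel and sum: 0·-1 + 0·-1 + -2·3 + -8·-1 + 0·1 + -5·-1 + -6·-2.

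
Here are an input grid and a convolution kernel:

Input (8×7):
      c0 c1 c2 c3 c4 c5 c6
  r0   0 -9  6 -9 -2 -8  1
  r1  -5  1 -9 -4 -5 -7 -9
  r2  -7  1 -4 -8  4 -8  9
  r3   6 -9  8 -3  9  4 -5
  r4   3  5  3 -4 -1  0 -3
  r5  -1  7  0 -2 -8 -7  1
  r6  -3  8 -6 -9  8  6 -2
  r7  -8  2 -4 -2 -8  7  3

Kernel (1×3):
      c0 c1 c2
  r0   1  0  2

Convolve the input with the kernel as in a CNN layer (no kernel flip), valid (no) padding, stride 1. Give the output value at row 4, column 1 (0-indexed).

-3

The receptive field on the input at this output position is [5 3 -4]. Elementwise product with the kernel and sum: 5·1 + -4·2.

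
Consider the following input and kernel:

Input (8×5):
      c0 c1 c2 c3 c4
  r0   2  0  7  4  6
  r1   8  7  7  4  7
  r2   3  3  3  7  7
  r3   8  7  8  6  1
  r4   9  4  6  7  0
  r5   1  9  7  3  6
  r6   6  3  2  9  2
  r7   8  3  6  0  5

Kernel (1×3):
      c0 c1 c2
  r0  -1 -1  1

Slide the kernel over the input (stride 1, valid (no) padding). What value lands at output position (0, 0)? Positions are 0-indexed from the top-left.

The receptive field on the input at this output position is [2 0 7]. Elementwise product with the kernel and sum: 2·-1 + 0·-1 + 7·1.

5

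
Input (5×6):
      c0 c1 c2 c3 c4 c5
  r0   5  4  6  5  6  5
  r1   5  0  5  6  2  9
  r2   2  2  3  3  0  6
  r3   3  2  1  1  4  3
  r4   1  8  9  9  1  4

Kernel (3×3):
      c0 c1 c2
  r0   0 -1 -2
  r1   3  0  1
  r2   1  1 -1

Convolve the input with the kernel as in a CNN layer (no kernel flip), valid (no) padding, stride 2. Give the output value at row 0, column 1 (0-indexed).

6

The receptive field on the input at this output position is [6 5 6 / 5 6 2 / 3 3 0]. Elementwise product with the kernel and sum: 5·-1 + 6·-2 + 5·3 + 2·1 + 3·1 + 3·1 + 0·-1.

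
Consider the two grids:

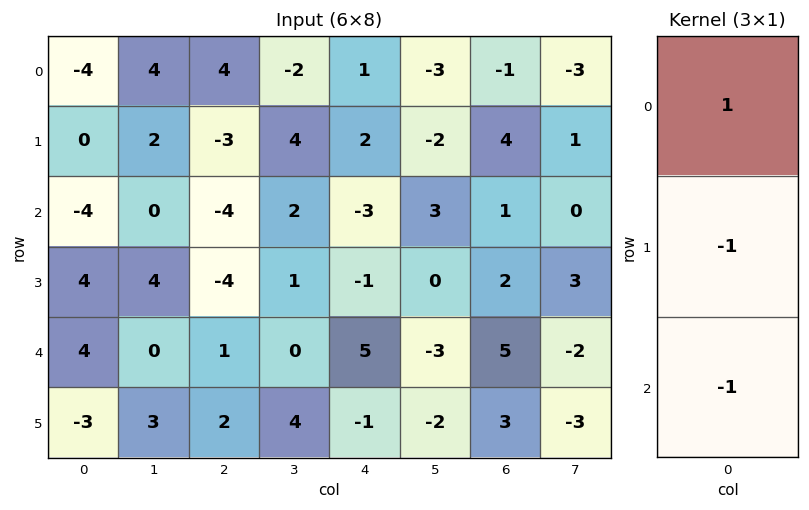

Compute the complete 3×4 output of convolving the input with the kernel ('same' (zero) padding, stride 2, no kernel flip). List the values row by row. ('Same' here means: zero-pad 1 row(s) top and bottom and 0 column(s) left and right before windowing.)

Output[0,0]: The receptive field on the zero-padded input at this output position is [0 / -4 / 0]. Elementwise product with the kernel and sum: 0·1 + -4·-1 + 0·-1.

4 -1 -3 -3
0 5 6 1
3 -7 -5 -6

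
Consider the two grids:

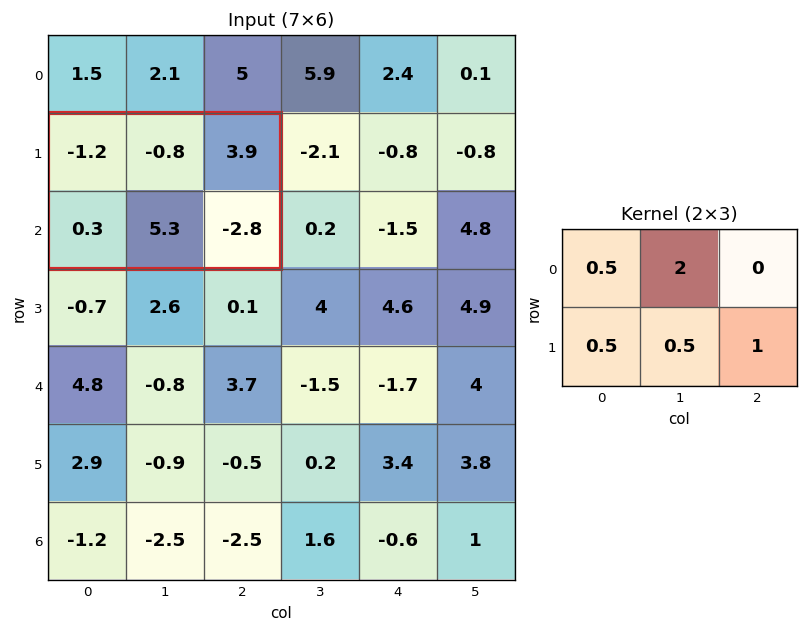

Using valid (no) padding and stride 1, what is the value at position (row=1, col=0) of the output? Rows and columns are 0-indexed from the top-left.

The receptive field on the input at this output position is [-1.2 -0.8 3.9 / 0.3 5.3 -2.8]. Elementwise product with the kernel and sum: -1.2·0.5 + -0.8·2 + 0.3·0.5 + 5.3·0.5 + -2.8·1.

-2.2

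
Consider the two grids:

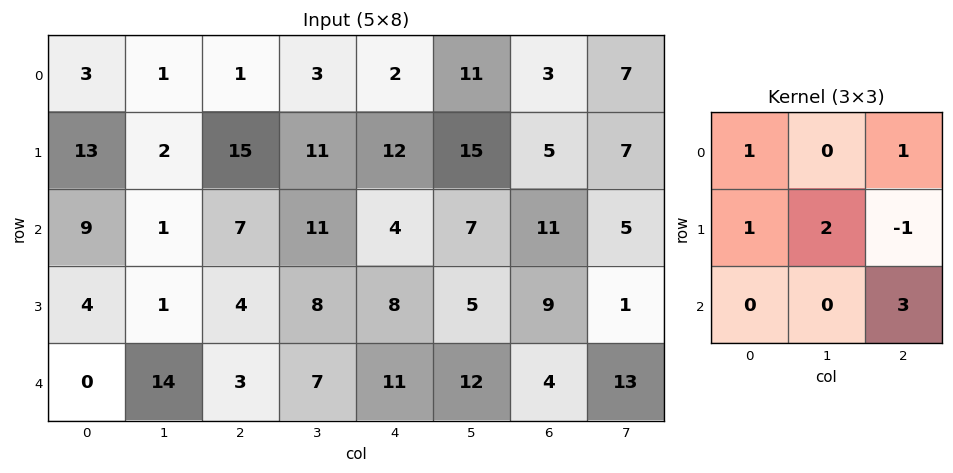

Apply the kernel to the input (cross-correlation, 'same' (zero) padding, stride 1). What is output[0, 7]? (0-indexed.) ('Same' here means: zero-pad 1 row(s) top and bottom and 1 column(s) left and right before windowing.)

The receptive field on the zero-padded input at this output position is [0 0 0 / 3 7 0 / 5 7 0]. Elementwise product with the kernel and sum: 0·1 + 0·1 + 3·1 + 7·2 + 0·-1 + 0·3.

17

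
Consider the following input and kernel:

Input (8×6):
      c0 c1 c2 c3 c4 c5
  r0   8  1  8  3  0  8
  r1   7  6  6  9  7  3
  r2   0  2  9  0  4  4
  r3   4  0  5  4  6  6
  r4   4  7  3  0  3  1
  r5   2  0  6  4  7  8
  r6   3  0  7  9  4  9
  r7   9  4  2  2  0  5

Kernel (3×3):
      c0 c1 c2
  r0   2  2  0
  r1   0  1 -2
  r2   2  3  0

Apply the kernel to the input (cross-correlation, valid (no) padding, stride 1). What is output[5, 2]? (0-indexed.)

The receptive field on the input at this output position is [6 4 7 / 7 9 4 / 2 2 0]. Elementwise product with the kernel and sum: 6·2 + 4·2 + 9·1 + 4·-2 + 2·2 + 2·3.

31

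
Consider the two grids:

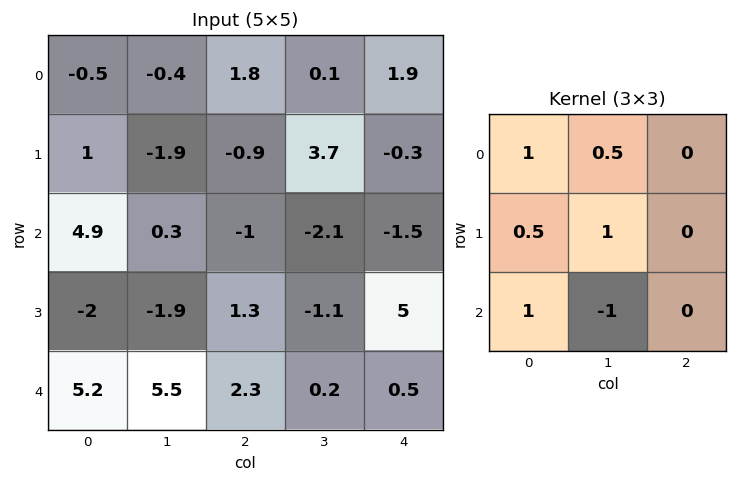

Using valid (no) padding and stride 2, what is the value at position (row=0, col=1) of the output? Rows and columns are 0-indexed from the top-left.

The receptive field on the input at this output position is [1.8 0.1 1.9 / -0.9 3.7 -0.3 / -1 -2.1 -1.5]. Elementwise product with the kernel and sum: 1.8·1 + 0.1·0.5 + -0.9·0.5 + 3.7·1 + -1·1 + -2.1·-1.

6.2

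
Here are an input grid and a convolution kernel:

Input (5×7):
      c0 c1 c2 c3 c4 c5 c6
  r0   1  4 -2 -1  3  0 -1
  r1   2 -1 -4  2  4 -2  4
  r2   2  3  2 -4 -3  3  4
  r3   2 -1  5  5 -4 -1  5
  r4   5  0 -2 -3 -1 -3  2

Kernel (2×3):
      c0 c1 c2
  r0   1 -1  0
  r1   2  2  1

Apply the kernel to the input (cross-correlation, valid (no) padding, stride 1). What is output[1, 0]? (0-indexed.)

The receptive field on the input at this output position is [2 -1 -4 / 2 3 2]. Elementwise product with the kernel and sum: 2·1 + -1·-1 + 2·2 + 3·2 + 2·1.

15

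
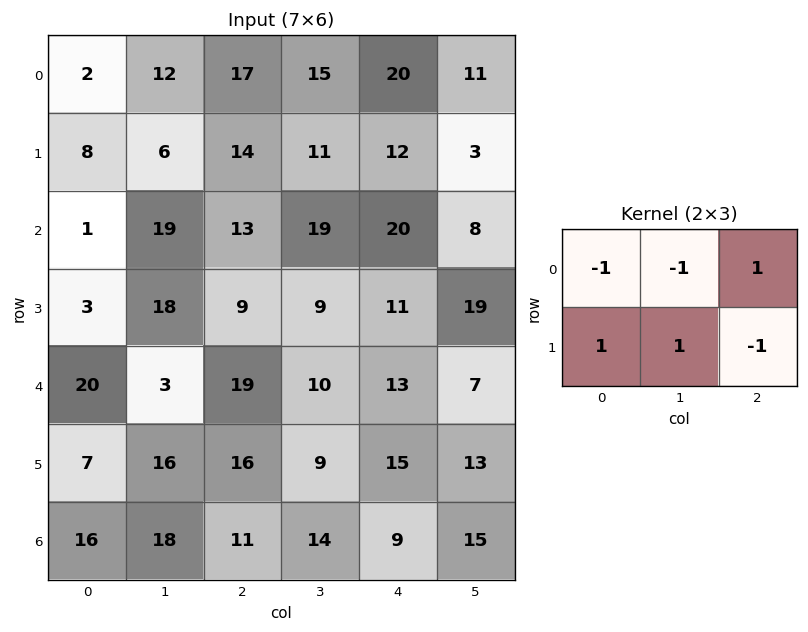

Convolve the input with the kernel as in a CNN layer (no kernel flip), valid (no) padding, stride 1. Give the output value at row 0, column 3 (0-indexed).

-4

The receptive field on the input at this output position is [15 20 11 / 11 12 3]. Elementwise product with the kernel and sum: 15·-1 + 20·-1 + 11·1 + 11·1 + 12·1 + 3·-1.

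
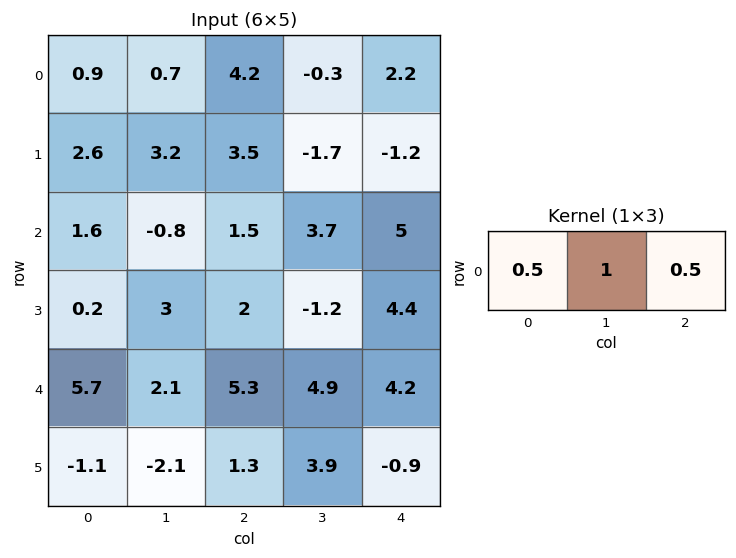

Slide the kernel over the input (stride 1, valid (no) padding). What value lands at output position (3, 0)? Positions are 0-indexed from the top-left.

4.1

The receptive field on the input at this output position is [0.2 3 2]. Elementwise product with the kernel and sum: 0.2·0.5 + 3·1 + 2·0.5.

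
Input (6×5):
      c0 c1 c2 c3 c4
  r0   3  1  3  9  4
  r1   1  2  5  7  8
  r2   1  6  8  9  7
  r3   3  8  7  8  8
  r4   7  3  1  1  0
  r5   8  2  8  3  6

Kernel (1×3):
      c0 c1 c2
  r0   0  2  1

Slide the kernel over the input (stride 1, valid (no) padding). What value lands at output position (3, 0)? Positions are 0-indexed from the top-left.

23

The receptive field on the input at this output position is [3 8 7]. Elementwise product with the kernel and sum: 8·2 + 7·1.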